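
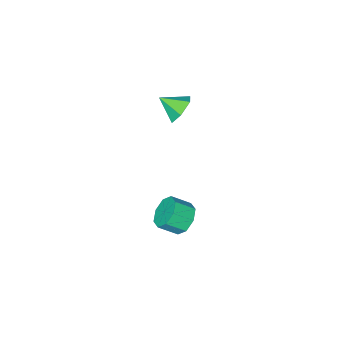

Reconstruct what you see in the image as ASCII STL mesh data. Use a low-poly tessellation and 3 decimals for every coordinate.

solid 
facet normal -0.674 0.465 -0.574
outer loop
vertex 2.776 0.086 -4.105
vertex 2.179 -0.801 -4.123
vertex 2.235 0.06 -3.491
endloop
endfacet
facet normal 0.331 0.884 0.329
outer loop
vertex 2.776 0.086 -4.105
vertex 2.235 0.06 -3.491
vertex 3.699 -0.552 -3.318
endloop
endfacet
facet normal 0.331 0.885 0.328
outer loop
vertex 3.699 -0.552 -3.318
vertex 2.235 0.06 -3.491
vertex 3.158 -0.577 -2.704
endloop
endfacet
facet normal 0.673 -0.466 0.574
outer loop
vertex 3.699 -0.552 -3.318
vertex 3.158 -0.577 -2.704
vertex 3.101 -1.439 -3.337
endloop
endfacet
facet normal -0.673 0.466 -0.575
outer loop
vertex 2.235 0.06 -3.491
vertex 2.179 -0.801 -4.123
vertex 1.661 -0.47 -3.248
endloop
endfacet
facet normal -0.234 0.603 0.763
outer loop
vertex 2.235 0.06 -3.491
vertex 1.661 -0.47 -3.248
vertex 3.158 -0.577 -2.704
endloop
endfacet
facet normal -0.234 0.603 0.763
outer loop
vertex 3.158 -0.577 -2.704
vertex 1.661 -0.47 -3.248
vertex 2.583 -1.108 -2.461
endloop
endfacet
facet normal 0.673 -0.466 0.574
outer loop
vertex 3.158 -0.577 -2.704
vertex 2.583 -1.108 -2.461
vertex 3.101 -1.439 -3.337
endloop
endfacet
facet normal -0.674 0.465 -0.575
outer loop
vertex 1.661 -0.47 -3.248
vertex 2.179 -0.801 -4.123
vertex 1.39 -1.195 -3.517
endloop
endfacet
facet normal -0.661 -0.031 0.750
outer loop
vertex 1.661 -0.47 -3.248
vertex 1.39 -1.195 -3.517
vertex 2.583 -1.108 -2.461
endloop
endfacet
facet normal -0.661 -0.031 0.750
outer loop
vertex 2.583 -1.108 -2.461
vertex 1.39 -1.195 -3.517
vertex 2.312 -1.832 -2.73
endloop
endfacet
facet normal 0.674 -0.465 0.574
outer loop
vertex 2.583 -1.108 -2.461
vertex 2.312 -1.832 -2.73
vertex 3.101 -1.439 -3.337
endloop
endfacet
facet normal -0.673 0.466 -0.574
outer loop
vertex 1.39 -1.195 -3.517
vertex 2.179 -0.801 -4.123
vertex 1.581 -1.688 -4.142
endloop
endfacet
facet normal -0.701 -0.648 0.297
outer loop
vertex 1.39 -1.195 -3.517
vertex 1.581 -1.688 -4.142
vertex 2.312 -1.832 -2.73
endloop
endfacet
facet normal -0.701 -0.648 0.297
outer loop
vertex 2.312 -1.832 -2.73
vertex 1.581 -1.688 -4.142
vertex 2.504 -2.326 -3.355
endloop
endfacet
facet normal 0.674 -0.465 0.574
outer loop
vertex 2.312 -1.832 -2.73
vertex 2.504 -2.326 -3.355
vertex 3.101 -1.439 -3.337
endloop
endfacet
facet normal -0.673 0.466 -0.574
outer loop
vertex 1.581 -1.688 -4.142
vertex 2.179 -0.801 -4.123
vertex 2.122 -1.663 -4.756
endloop
endfacet
facet normal -0.332 -0.885 -0.328
outer loop
vertex 1.581 -1.688 -4.142
vertex 2.122 -1.663 -4.756
vertex 2.504 -2.326 -3.355
endloop
endfacet
facet normal -0.330 -0.885 -0.329
outer loop
vertex 2.504 -2.326 -3.355
vertex 2.122 -1.663 -4.756
vertex 3.045 -2.3 -3.969
endloop
endfacet
facet normal 0.674 -0.465 0.574
outer loop
vertex 2.504 -2.326 -3.355
vertex 3.045 -2.3 -3.969
vertex 3.101 -1.439 -3.337
endloop
endfacet
facet normal -0.673 0.466 -0.574
outer loop
vertex 2.122 -1.663 -4.756
vertex 2.179 -0.801 -4.123
vertex 2.697 -1.132 -4.999
endloop
endfacet
facet normal 0.234 -0.603 -0.763
outer loop
vertex 2.122 -1.663 -4.756
vertex 2.697 -1.132 -4.999
vertex 3.045 -2.3 -3.969
endloop
endfacet
facet normal 0.234 -0.603 -0.763
outer loop
vertex 3.045 -2.3 -3.969
vertex 2.697 -1.132 -4.999
vertex 3.619 -1.77 -4.212
endloop
endfacet
facet normal 0.673 -0.466 0.575
outer loop
vertex 3.045 -2.3 -3.969
vertex 3.619 -1.77 -4.212
vertex 3.101 -1.439 -3.337
endloop
endfacet
facet normal -0.674 0.465 -0.574
outer loop
vertex 2.697 -1.132 -4.999
vertex 2.179 -0.801 -4.123
vertex 2.968 -0.408 -4.73
endloop
endfacet
facet normal 0.661 0.031 -0.750
outer loop
vertex 2.697 -1.132 -4.999
vertex 2.968 -0.408 -4.73
vertex 3.619 -1.77 -4.212
endloop
endfacet
facet normal 0.661 0.031 -0.750
outer loop
vertex 3.619 -1.77 -4.212
vertex 2.968 -0.408 -4.73
vertex 3.89 -1.045 -3.943
endloop
endfacet
facet normal 0.674 -0.465 0.575
outer loop
vertex 3.619 -1.77 -4.212
vertex 3.89 -1.045 -3.943
vertex 3.101 -1.439 -3.337
endloop
endfacet
facet normal -0.674 0.465 -0.574
outer loop
vertex 2.968 -0.408 -4.73
vertex 2.179 -0.801 -4.123
vertex 2.776 0.086 -4.105
endloop
endfacet
facet normal 0.701 0.648 -0.297
outer loop
vertex 2.968 -0.408 -4.73
vertex 2.776 0.086 -4.105
vertex 3.89 -1.045 -3.943
endloop
endfacet
facet normal 0.701 0.648 -0.297
outer loop
vertex 3.89 -1.045 -3.943
vertex 2.776 0.086 -4.105
vertex 3.699 -0.552 -3.318
endloop
endfacet
facet normal 0.673 -0.466 0.574
outer loop
vertex 3.89 -1.045 -3.943
vertex 3.699 -0.552 -3.318
vertex 3.101 -1.439 -3.337
endloop
endfacet
facet normal -0.490 0.708 -0.509
outer loop
vertex 0.95 -3.412 2.551
vertex 0.673 -2.973 3.429
vertex 1.543 -2.698 2.974
endloop
endfacet
facet normal 0.809 -0.446 -0.382
outer loop
vertex 0.95 -3.412 2.551
vertex 1.543 -2.698 2.974
vertex 1.387 -4.007 4.171
endloop
endfacet
facet normal -0.490 0.708 -0.509
outer loop
vertex 1.543 -2.698 2.974
vertex 0.673 -2.973 3.429
vertex 1.266 -2.259 3.852
endloop
endfacet
facet normal 0.962 0.112 0.248
outer loop
vertex 1.543 -2.698 2.974
vertex 1.266 -2.259 3.852
vertex 1.387 -4.007 4.171
endloop
endfacet
facet normal -0.490 0.708 -0.509
outer loop
vertex 1.266 -2.259 3.852
vertex 0.673 -2.973 3.429
vertex 0.396 -2.534 4.307
endloop
endfacet
facet normal 0.407 0.191 0.893
outer loop
vertex 1.266 -2.259 3.852
vertex 0.396 -2.534 4.307
vertex 1.387 -4.007 4.171
endloop
endfacet
facet normal -0.489 0.708 -0.509
outer loop
vertex 0.396 -2.534 4.307
vertex 0.673 -2.973 3.429
vertex -0.198 -3.248 3.884
endloop
endfacet
facet normal -0.302 -0.287 0.909
outer loop
vertex 0.396 -2.534 4.307
vertex -0.198 -3.248 3.884
vertex 1.387 -4.007 4.171
endloop
endfacet
facet normal -0.489 0.709 -0.508
outer loop
vertex -0.198 -3.248 3.884
vertex 0.673 -2.973 3.429
vertex 0.079 -3.686 3.006
endloop
endfacet
facet normal -0.455 -0.846 0.278
outer loop
vertex -0.198 -3.248 3.884
vertex 0.079 -3.686 3.006
vertex 1.387 -4.007 4.171
endloop
endfacet
facet normal -0.489 0.709 -0.509
outer loop
vertex 0.079 -3.686 3.006
vertex 0.673 -2.973 3.429
vertex 0.95 -3.412 2.551
endloop
endfacet
facet normal 0.099 -0.925 -0.367
outer loop
vertex 0.079 -3.686 3.006
vertex 0.95 -3.412 2.551
vertex 1.387 -4.007 4.171
endloop
endfacet

endsolid


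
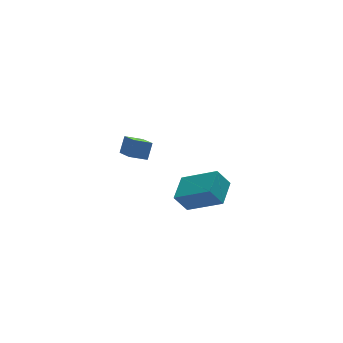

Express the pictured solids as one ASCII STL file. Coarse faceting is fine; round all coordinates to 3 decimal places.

solid 
facet normal -0.547 0.123 0.828
outer loop
vertex 1.04 -0.979 4.609
vertex 0.03 0.15 3.774
vertex 0.29 -1.913 4.253
endloop
endfacet
facet normal 0.584 -0.653 0.483
outer loop
vertex 0.81 -2.03 3.466
vertex 1.04 -0.979 4.609
vertex 0.29 -1.913 4.253
endloop
endfacet
facet normal -0.547 0.123 0.828
outer loop
vertex 0.29 -1.913 4.253
vertex 0.03 0.15 3.774
vertex -0.72 -0.784 3.417
endloop
endfacet
facet normal -0.600 -0.748 -0.285
outer loop
vertex -0.72 -0.784 3.417
vertex 0.81 -2.03 3.466
vertex 0.29 -1.913 4.253
endloop
endfacet
facet normal 0.600 0.748 0.285
outer loop
vertex 1.04 -0.979 4.609
vertex 0.55 0.033 2.987
vertex 0.03 0.15 3.774
endloop
endfacet
facet normal 0.583 -0.653 0.483
outer loop
vertex 1.56 -1.096 3.823
vertex 1.04 -0.979 4.609
vertex 0.81 -2.03 3.466
endloop
endfacet
facet normal 0.600 0.748 0.285
outer loop
vertex 1.56 -1.096 3.823
vertex 0.55 0.033 2.987
vertex 1.04 -0.979 4.609
endloop
endfacet
facet normal -0.584 0.653 -0.483
outer loop
vertex 0.03 0.15 3.774
vertex 0.55 0.033 2.987
vertex -0.72 -0.784 3.417
endloop
endfacet
facet normal -0.600 -0.748 -0.285
outer loop
vertex -0.2 -0.901 2.631
vertex 0.81 -2.03 3.466
vertex -0.72 -0.784 3.417
endloop
endfacet
facet normal -0.584 0.653 -0.483
outer loop
vertex -0.72 -0.784 3.417
vertex 0.55 0.033 2.987
vertex -0.2 -0.901 2.631
endloop
endfacet
facet normal 0.547 -0.123 -0.828
outer loop
vertex -0.2 -0.901 2.631
vertex 1.56 -1.096 3.823
vertex 0.81 -2.03 3.466
endloop
endfacet
facet normal 0.547 -0.124 -0.828
outer loop
vertex 0.55 0.033 2.987
vertex 1.56 -1.096 3.823
vertex -0.2 -0.901 2.631
endloop
endfacet
facet normal -0.914 0.199 0.354
outer loop
vertex -0.581 3.525 4.046
vertex -0.522 4.673 3.554
vertex -0.928 3.23 3.316
endloop
endfacet
facet normal -0.047 -0.918 0.394
outer loop
vertex -0.178 3.067 3.026
vertex -0.581 3.525 4.046
vertex -0.928 3.23 3.316
endloop
endfacet
facet normal -0.914 0.199 0.355
outer loop
vertex -0.928 3.23 3.316
vertex -0.522 4.673 3.554
vertex -0.869 4.378 2.825
endloop
endfacet
facet normal -0.403 -0.342 -0.849
outer loop
vertex -0.869 4.378 2.825
vertex -0.178 3.067 3.026
vertex -0.928 3.23 3.316
endloop
endfacet
facet normal 0.403 0.343 0.849
outer loop
vertex -0.581 3.525 4.046
vertex 0.228 4.51 3.264
vertex -0.522 4.673 3.554
endloop
endfacet
facet normal -0.047 -0.918 0.394
outer loop
vertex 0.169 3.362 3.755
vertex -0.581 3.525 4.046
vertex -0.178 3.067 3.026
endloop
endfacet
facet normal 0.404 0.342 0.849
outer loop
vertex 0.169 3.362 3.755
vertex 0.228 4.51 3.264
vertex -0.581 3.525 4.046
endloop
endfacet
facet normal 0.047 0.918 -0.394
outer loop
vertex -0.522 4.673 3.554
vertex 0.228 4.51 3.264
vertex -0.869 4.378 2.825
endloop
endfacet
facet normal -0.404 -0.343 -0.848
outer loop
vertex -0.119 4.215 2.534
vertex -0.178 3.067 3.026
vertex -0.869 4.378 2.825
endloop
endfacet
facet normal 0.047 0.918 -0.393
outer loop
vertex -0.869 4.378 2.825
vertex 0.228 4.51 3.264
vertex -0.119 4.215 2.534
endloop
endfacet
facet normal 0.914 -0.199 -0.354
outer loop
vertex -0.119 4.215 2.534
vertex 0.169 3.362 3.755
vertex -0.178 3.067 3.026
endloop
endfacet
facet normal 0.914 -0.198 -0.354
outer loop
vertex 0.228 4.51 3.264
vertex 0.169 3.362 3.755
vertex -0.119 4.215 2.534
endloop
endfacet

endsolid


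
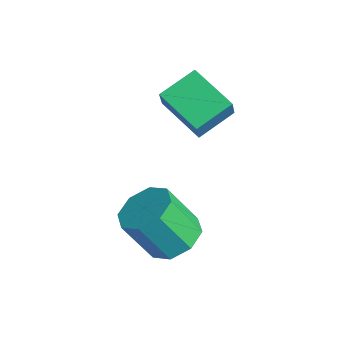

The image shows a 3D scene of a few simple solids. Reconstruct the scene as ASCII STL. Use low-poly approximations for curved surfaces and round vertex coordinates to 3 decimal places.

solid 
facet normal -0.920 -0.197 0.338
outer loop
vertex -1.782 -0.227 2.842
vertex -1.87 1.115 3.386
vertex -2.188 0.114 1.936
endloop
endfacet
facet normal 0.060 -0.925 -0.375
outer loop
vertex -0.55 0.465 1.334
vertex -1.782 -0.227 2.842
vertex -2.188 0.114 1.936
endloop
endfacet
facet normal -0.920 -0.197 0.338
outer loop
vertex -2.188 0.114 1.936
vertex -1.87 1.115 3.386
vertex -2.276 1.456 2.48
endloop
endfacet
facet normal -0.387 0.325 -0.863
outer loop
vertex -2.276 1.456 2.48
vertex -0.55 0.465 1.334
vertex -2.188 0.114 1.936
endloop
endfacet
facet normal 0.387 -0.325 0.863
outer loop
vertex -1.782 -0.227 2.842
vertex -0.232 1.466 2.784
vertex -1.87 1.115 3.386
endloop
endfacet
facet normal 0.060 -0.925 -0.375
outer loop
vertex -0.144 0.124 2.24
vertex -1.782 -0.227 2.842
vertex -0.55 0.465 1.334
endloop
endfacet
facet normal 0.387 -0.325 0.863
outer loop
vertex -0.144 0.124 2.24
vertex -0.232 1.466 2.784
vertex -1.782 -0.227 2.842
endloop
endfacet
facet normal -0.060 0.925 0.375
outer loop
vertex -1.87 1.115 3.386
vertex -0.232 1.466 2.784
vertex -2.276 1.456 2.48
endloop
endfacet
facet normal -0.387 0.325 -0.863
outer loop
vertex -0.638 1.807 1.878
vertex -0.55 0.465 1.334
vertex -2.276 1.456 2.48
endloop
endfacet
facet normal -0.060 0.925 0.375
outer loop
vertex -2.276 1.456 2.48
vertex -0.232 1.466 2.784
vertex -0.638 1.807 1.878
endloop
endfacet
facet normal 0.920 0.197 -0.338
outer loop
vertex -0.638 1.807 1.878
vertex -0.144 0.124 2.24
vertex -0.55 0.465 1.334
endloop
endfacet
facet normal 0.920 0.197 -0.338
outer loop
vertex -0.232 1.466 2.784
vertex -0.144 0.124 2.24
vertex -0.638 1.807 1.878
endloop
endfacet
facet normal 0.278 0.450 -0.848
outer loop
vertex 2.007 -2.092 -1.317
vertex 1.266 -1.472 -1.231
vertex 2.189 -1.483 -0.934
endloop
endfacet
facet normal 0.929 -0.352 0.118
outer loop
vertex 2.007 -2.092 -1.317
vertex 2.189 -1.483 -0.934
vertex 1.515 -2.888 0.185
endloop
endfacet
facet normal 0.929 -0.352 0.118
outer loop
vertex 1.515 -2.888 0.185
vertex 2.189 -1.483 -0.934
vertex 1.697 -2.279 0.568
endloop
endfacet
facet normal -0.278 -0.450 0.848
outer loop
vertex 1.515 -2.888 0.185
vertex 1.697 -2.279 0.568
vertex 0.774 -2.268 0.271
endloop
endfacet
facet normal 0.278 0.450 -0.849
outer loop
vertex 2.189 -1.483 -0.934
vertex 1.266 -1.472 -1.231
vertex 1.831 -0.867 -0.725
endloop
endfacet
facet normal 0.831 0.331 0.448
outer loop
vertex 2.189 -1.483 -0.934
vertex 1.831 -0.867 -0.725
vertex 1.697 -2.279 0.568
endloop
endfacet
facet normal 0.830 0.331 0.448
outer loop
vertex 1.697 -2.279 0.568
vertex 1.831 -0.867 -0.725
vertex 1.339 -1.664 0.777
endloop
endfacet
facet normal -0.278 -0.450 0.848
outer loop
vertex 1.697 -2.279 0.568
vertex 1.339 -1.664 0.777
vertex 0.774 -2.268 0.271
endloop
endfacet
facet normal 0.278 0.450 -0.849
outer loop
vertex 1.831 -0.867 -0.725
vertex 1.266 -1.472 -1.231
vertex 1.142 -0.606 -0.812
endloop
endfacet
facet normal 0.246 0.821 0.516
outer loop
vertex 1.831 -0.867 -0.725
vertex 1.142 -0.606 -0.812
vertex 1.339 -1.664 0.777
endloop
endfacet
facet normal 0.247 0.820 0.516
outer loop
vertex 1.339 -1.664 0.777
vertex 1.142 -0.606 -0.812
vertex 0.65 -1.402 0.69
endloop
endfacet
facet normal -0.278 -0.450 0.848
outer loop
vertex 1.339 -1.664 0.777
vertex 0.65 -1.402 0.69
vertex 0.774 -2.268 0.271
endloop
endfacet
facet normal 0.278 0.450 -0.848
outer loop
vertex 1.142 -0.606 -0.812
vertex 1.266 -1.472 -1.231
vertex 0.525 -0.852 -1.145
endloop
endfacet
facet normal -0.483 0.829 0.281
outer loop
vertex 1.142 -0.606 -0.812
vertex 0.525 -0.852 -1.145
vertex 0.65 -1.402 0.69
endloop
endfacet
facet normal -0.483 0.829 0.281
outer loop
vertex 0.65 -1.402 0.69
vertex 0.525 -0.852 -1.145
vertex 0.033 -1.648 0.357
endloop
endfacet
facet normal -0.278 -0.450 0.848
outer loop
vertex 0.65 -1.402 0.69
vertex 0.033 -1.648 0.357
vertex 0.774 -2.268 0.271
endloop
endfacet
facet normal 0.278 0.450 -0.848
outer loop
vertex 0.525 -0.852 -1.145
vertex 1.266 -1.472 -1.231
vertex 0.343 -1.461 -1.528
endloop
endfacet
facet normal -0.929 0.352 -0.118
outer loop
vertex 0.525 -0.852 -1.145
vertex 0.343 -1.461 -1.528
vertex 0.033 -1.648 0.357
endloop
endfacet
facet normal -0.929 0.352 -0.118
outer loop
vertex 0.033 -1.648 0.357
vertex 0.343 -1.461 -1.528
vertex -0.149 -2.257 -0.026
endloop
endfacet
facet normal -0.278 -0.450 0.848
outer loop
vertex 0.033 -1.648 0.357
vertex -0.149 -2.257 -0.026
vertex 0.774 -2.268 0.271
endloop
endfacet
facet normal 0.278 0.450 -0.848
outer loop
vertex 0.343 -1.461 -1.528
vertex 1.266 -1.472 -1.231
vertex 0.701 -2.076 -1.737
endloop
endfacet
facet normal -0.831 -0.331 -0.448
outer loop
vertex 0.343 -1.461 -1.528
vertex 0.701 -2.076 -1.737
vertex -0.149 -2.257 -0.026
endloop
endfacet
facet normal -0.831 -0.331 -0.448
outer loop
vertex -0.149 -2.257 -0.026
vertex 0.701 -2.076 -1.737
vertex 0.209 -2.873 -0.235
endloop
endfacet
facet normal -0.278 -0.450 0.849
outer loop
vertex -0.149 -2.257 -0.026
vertex 0.209 -2.873 -0.235
vertex 0.774 -2.268 0.271
endloop
endfacet
facet normal 0.278 0.450 -0.848
outer loop
vertex 0.701 -2.076 -1.737
vertex 1.266 -1.472 -1.231
vertex 1.39 -2.338 -1.65
endloop
endfacet
facet normal -0.247 -0.820 -0.516
outer loop
vertex 0.701 -2.076 -1.737
vertex 1.39 -2.338 -1.65
vertex 0.209 -2.873 -0.235
endloop
endfacet
facet normal -0.246 -0.821 -0.516
outer loop
vertex 0.209 -2.873 -0.235
vertex 1.39 -2.338 -1.65
vertex 0.898 -3.134 -0.148
endloop
endfacet
facet normal -0.278 -0.450 0.849
outer loop
vertex 0.209 -2.873 -0.235
vertex 0.898 -3.134 -0.148
vertex 0.774 -2.268 0.271
endloop
endfacet
facet normal 0.278 0.450 -0.848
outer loop
vertex 1.39 -2.338 -1.65
vertex 1.266 -1.472 -1.231
vertex 2.007 -2.092 -1.317
endloop
endfacet
facet normal 0.483 -0.829 -0.281
outer loop
vertex 1.39 -2.338 -1.65
vertex 2.007 -2.092 -1.317
vertex 0.898 -3.134 -0.148
endloop
endfacet
facet normal 0.483 -0.829 -0.281
outer loop
vertex 0.898 -3.134 -0.148
vertex 2.007 -2.092 -1.317
vertex 1.515 -2.888 0.185
endloop
endfacet
facet normal -0.278 -0.450 0.848
outer loop
vertex 0.898 -3.134 -0.148
vertex 1.515 -2.888 0.185
vertex 0.774 -2.268 0.271
endloop
endfacet

endsolid


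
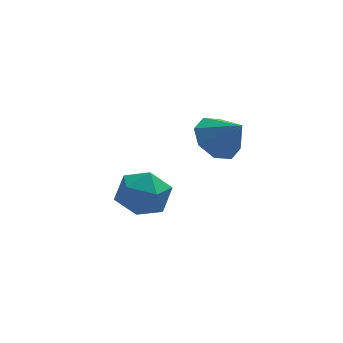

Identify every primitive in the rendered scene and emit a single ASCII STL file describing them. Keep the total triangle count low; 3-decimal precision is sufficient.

solid 
facet normal -0.538 0.467 -0.702
outer loop
vertex 2.819 -0.511 0.785
vertex 2.42 0.043 1.46
vertex 3.2 0.106 0.904
endloop
endfacet
facet normal 0.851 -0.489 -0.191
outer loop
vertex 2.819 -0.511 0.785
vertex 3.2 0.106 0.904
vertex 3.14 -0.583 2.4
endloop
endfacet
facet normal -0.538 0.466 -0.702
outer loop
vertex 3.2 0.106 0.904
vertex 2.42 0.043 1.46
vertex 3.123 0.686 1.348
endloop
endfacet
facet normal 0.994 0.075 0.074
outer loop
vertex 3.2 0.106 0.904
vertex 3.123 0.686 1.348
vertex 3.14 -0.583 2.4
endloop
endfacet
facet normal -0.539 0.467 -0.701
outer loop
vertex 3.123 0.686 1.348
vertex 2.42 0.043 1.46
vertex 2.635 0.889 1.858
endloop
endfacet
facet normal 0.729 0.442 0.522
outer loop
vertex 3.123 0.686 1.348
vertex 2.635 0.889 1.858
vertex 3.14 -0.583 2.4
endloop
endfacet
facet normal -0.537 0.467 -0.703
outer loop
vertex 2.635 0.889 1.858
vertex 2.42 0.043 1.46
vertex 2.02 0.597 2.134
endloop
endfacet
facet normal 0.210 0.400 0.892
outer loop
vertex 2.635 0.889 1.858
vertex 2.02 0.597 2.134
vertex 3.14 -0.583 2.4
endloop
endfacet
facet normal -0.537 0.467 -0.703
outer loop
vertex 2.02 0.597 2.134
vertex 2.42 0.043 1.46
vertex 1.639 -0.02 2.015
endloop
endfacet
facet normal -0.258 -0.027 0.966
outer loop
vertex 2.02 0.597 2.134
vertex 1.639 -0.02 2.015
vertex 3.14 -0.583 2.4
endloop
endfacet
facet normal -0.537 0.466 -0.703
outer loop
vertex 1.639 -0.02 2.015
vertex 2.42 0.043 1.46
vertex 1.716 -0.601 1.571
endloop
endfacet
facet normal -0.401 -0.589 0.701
outer loop
vertex 1.639 -0.02 2.015
vertex 1.716 -0.601 1.571
vertex 3.14 -0.583 2.4
endloop
endfacet
facet normal -0.538 0.467 -0.702
outer loop
vertex 1.716 -0.601 1.571
vertex 2.42 0.043 1.46
vertex 2.205 -0.804 1.062
endloop
endfacet
facet normal -0.135 -0.958 0.253
outer loop
vertex 1.716 -0.601 1.571
vertex 2.205 -0.804 1.062
vertex 3.14 -0.583 2.4
endloop
endfacet
facet normal -0.539 0.466 -0.701
outer loop
vertex 2.205 -0.804 1.062
vertex 2.42 0.043 1.46
vertex 2.819 -0.511 0.785
endloop
endfacet
facet normal 0.384 -0.916 -0.117
outer loop
vertex 2.205 -0.804 1.062
vertex 2.819 -0.511 0.785
vertex 3.14 -0.583 2.4
endloop
endfacet
facet normal -0.250 0.953 0.173
outer loop
vertex -0.268 2.69 -2.673
vertex -0.492 2.444 -1.643
vertex 0.507 2.756 -1.92
endloop
endfacet
facet normal 0.249 0.908 -0.336
outer loop
vertex -0.268 2.69 -2.673
vertex 0.507 2.756 -1.92
vertex 0.732 2.335 -2.892
endloop
endfacet
facet normal -0.010 0.504 -0.863
outer loop
vertex -0.268 2.69 -2.673
vertex 0.732 2.335 -2.892
vertex -0.129 1.763 -3.216
endloop
endfacet
facet normal -0.669 0.299 -0.681
outer loop
vertex -0.268 2.69 -2.673
vertex -0.129 1.763 -3.216
vertex -0.885 1.83 -2.444
endloop
endfacet
facet normal -0.817 0.575 -0.040
outer loop
vertex -0.268 2.69 -2.673
vertex -0.885 1.83 -2.444
vertex -0.492 2.444 -1.643
endloop
endfacet
facet normal 0.816 0.575 -0.060
outer loop
vertex 0.732 2.335 -2.892
vertex 0.507 2.756 -1.92
vertex 1.125 1.87 -1.996
endloop
endfacet
facet normal 0.010 0.647 0.763
outer loop
vertex 0.507 2.756 -1.92
vertex -0.492 2.444 -1.643
vertex 0.369 1.937 -1.224
endloop
endfacet
facet normal -0.908 0.037 0.417
outer loop
vertex -0.492 2.444 -1.643
vertex -0.885 1.83 -2.444
vertex -0.492 1.365 -1.548
endloop
endfacet
facet normal -0.668 -0.413 -0.619
outer loop
vertex -0.885 1.83 -2.444
vertex -0.129 1.763 -3.216
vertex -0.267 0.944 -2.52
endloop
endfacet
facet normal 0.397 -0.080 -0.914
outer loop
vertex -0.129 1.763 -3.216
vertex 0.732 2.335 -2.892
vertex 0.732 1.256 -2.797
endloop
endfacet
facet normal 0.669 -0.299 0.681
outer loop
vertex 0.508 1.01 -1.767
vertex 1.125 1.87 -1.996
vertex 0.369 1.937 -1.224
endloop
endfacet
facet normal 0.010 -0.504 0.863
outer loop
vertex 0.508 1.01 -1.767
vertex 0.369 1.937 -1.224
vertex -0.492 1.365 -1.548
endloop
endfacet
facet normal -0.249 -0.908 0.336
outer loop
vertex 0.508 1.01 -1.767
vertex -0.492 1.365 -1.548
vertex -0.267 0.944 -2.52
endloop
endfacet
facet normal 0.250 -0.953 -0.173
outer loop
vertex 0.508 1.01 -1.767
vertex -0.267 0.944 -2.52
vertex 0.732 1.256 -2.797
endloop
endfacet
facet normal 0.817 -0.575 0.040
outer loop
vertex 0.508 1.01 -1.767
vertex 0.732 1.256 -2.797
vertex 1.125 1.87 -1.996
endloop
endfacet
facet normal 0.668 0.413 0.619
outer loop
vertex 0.369 1.937 -1.224
vertex 1.125 1.87 -1.996
vertex 0.507 2.756 -1.92
endloop
endfacet
facet normal -0.397 0.080 0.914
outer loop
vertex -0.492 1.365 -1.548
vertex 0.369 1.937 -1.224
vertex -0.492 2.444 -1.643
endloop
endfacet
facet normal -0.816 -0.575 0.060
outer loop
vertex -0.267 0.944 -2.52
vertex -0.492 1.365 -1.548
vertex -0.885 1.83 -2.444
endloop
endfacet
facet normal -0.010 -0.647 -0.763
outer loop
vertex 0.732 1.256 -2.797
vertex -0.267 0.944 -2.52
vertex -0.129 1.763 -3.216
endloop
endfacet
facet normal 0.908 -0.037 -0.417
outer loop
vertex 1.125 1.87 -1.996
vertex 0.732 1.256 -2.797
vertex 0.732 2.335 -2.892
endloop
endfacet

endsolid


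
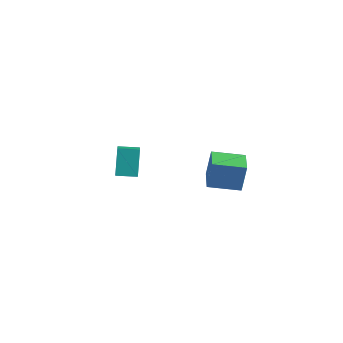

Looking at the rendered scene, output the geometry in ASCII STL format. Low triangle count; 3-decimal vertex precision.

solid 
facet normal -0.830 -0.555 0.062
outer loop
vertex -3.644 -0.283 -1.542
vertex -4.116 0.357 -2.131
vertex -3.133 -1.205 -2.952
endloop
endfacet
facet normal 0.477 -0.646 0.596
outer loop
vertex -2.104 -0.517 -3.029
vertex -3.644 -0.283 -1.542
vertex -3.133 -1.205 -2.952
endloop
endfacet
facet normal -0.830 -0.555 0.061
outer loop
vertex -3.133 -1.205 -2.952
vertex -4.116 0.357 -2.131
vertex -3.605 -0.564 -3.541
endloop
endfacet
facet normal 0.290 -0.523 -0.801
outer loop
vertex -3.605 -0.564 -3.541
vertex -2.104 -0.517 -3.029
vertex -3.133 -1.205 -2.952
endloop
endfacet
facet normal -0.290 0.523 0.801
outer loop
vertex -3.644 -0.283 -1.542
vertex -3.087 1.045 -2.208
vertex -4.116 0.357 -2.131
endloop
endfacet
facet normal 0.476 -0.647 0.595
outer loop
vertex -2.615 0.404 -1.619
vertex -3.644 -0.283 -1.542
vertex -2.104 -0.517 -3.029
endloop
endfacet
facet normal -0.289 0.523 0.801
outer loop
vertex -2.615 0.404 -1.619
vertex -3.087 1.045 -2.208
vertex -3.644 -0.283 -1.542
endloop
endfacet
facet normal -0.477 0.647 -0.595
outer loop
vertex -4.116 0.357 -2.131
vertex -3.087 1.045 -2.208
vertex -3.605 -0.564 -3.541
endloop
endfacet
facet normal 0.290 -0.524 -0.801
outer loop
vertex -2.576 0.123 -3.618
vertex -2.104 -0.517 -3.029
vertex -3.605 -0.564 -3.541
endloop
endfacet
facet normal -0.476 0.647 -0.596
outer loop
vertex -3.605 -0.564 -3.541
vertex -3.087 1.045 -2.208
vertex -2.576 0.123 -3.618
endloop
endfacet
facet normal 0.830 0.555 -0.062
outer loop
vertex -2.576 0.123 -3.618
vertex -2.615 0.404 -1.619
vertex -2.104 -0.517 -3.029
endloop
endfacet
facet normal 0.830 0.554 -0.062
outer loop
vertex -3.087 1.045 -2.208
vertex -2.615 0.404 -1.619
vertex -2.576 0.123 -3.618
endloop
endfacet
facet normal -0.816 -0.555 0.159
outer loop
vertex 3.411 -1.463 2.211
vertex 2.62 -0.375 1.948
vertex 3.377 -1.886 0.565
endloop
endfacet
facet normal 0.577 -0.794 0.192
outer loop
vertex 4.88 -0.865 0.272
vertex 3.411 -1.463 2.211
vertex 3.377 -1.886 0.565
endloop
endfacet
facet normal -0.817 -0.555 0.159
outer loop
vertex 3.377 -1.886 0.565
vertex 2.62 -0.375 1.948
vertex 2.587 -0.798 0.302
endloop
endfacet
facet normal -0.020 -0.249 -0.968
outer loop
vertex 2.587 -0.798 0.302
vertex 4.88 -0.865 0.272
vertex 3.377 -1.886 0.565
endloop
endfacet
facet normal 0.020 0.249 0.968
outer loop
vertex 3.411 -1.463 2.211
vertex 4.123 0.646 1.655
vertex 2.62 -0.375 1.948
endloop
endfacet
facet normal 0.577 -0.794 0.192
outer loop
vertex 4.913 -0.442 1.918
vertex 3.411 -1.463 2.211
vertex 4.88 -0.865 0.272
endloop
endfacet
facet normal 0.020 0.249 0.968
outer loop
vertex 4.913 -0.442 1.918
vertex 4.123 0.646 1.655
vertex 3.411 -1.463 2.211
endloop
endfacet
facet normal -0.577 0.794 -0.192
outer loop
vertex 2.62 -0.375 1.948
vertex 4.123 0.646 1.655
vertex 2.587 -0.798 0.302
endloop
endfacet
facet normal -0.020 -0.249 -0.968
outer loop
vertex 4.089 0.223 0.009
vertex 4.88 -0.865 0.272
vertex 2.587 -0.798 0.302
endloop
endfacet
facet normal -0.577 0.794 -0.192
outer loop
vertex 2.587 -0.798 0.302
vertex 4.123 0.646 1.655
vertex 4.089 0.223 0.009
endloop
endfacet
facet normal 0.816 0.555 -0.159
outer loop
vertex 4.089 0.223 0.009
vertex 4.913 -0.442 1.918
vertex 4.88 -0.865 0.272
endloop
endfacet
facet normal 0.817 0.555 -0.159
outer loop
vertex 4.123 0.646 1.655
vertex 4.913 -0.442 1.918
vertex 4.089 0.223 0.009
endloop
endfacet

endsolid


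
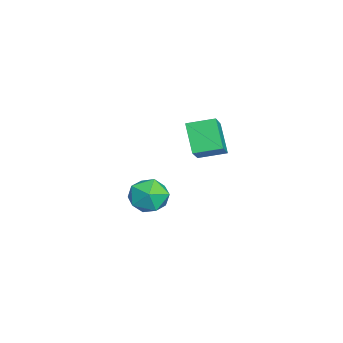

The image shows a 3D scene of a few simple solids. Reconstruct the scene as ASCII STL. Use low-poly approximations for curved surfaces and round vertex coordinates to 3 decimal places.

solid 
facet normal -0.601 -0.211 0.771
outer loop
vertex -0.589 -1.076 2.787
vertex -0.67 0.364 3.118
vertex -2.176 -0.893 1.6
endloop
endfacet
facet normal 0.055 -0.973 -0.224
outer loop
vertex -1.07 -0.504 0.182
vertex -0.589 -1.076 2.787
vertex -2.176 -0.893 1.6
endloop
endfacet
facet normal -0.601 -0.211 0.771
outer loop
vertex -2.176 -0.893 1.6
vertex -0.67 0.364 3.118
vertex -2.257 0.547 1.931
endloop
endfacet
facet normal -0.797 0.092 -0.597
outer loop
vertex -2.257 0.547 1.931
vertex -1.07 -0.504 0.182
vertex -2.176 -0.893 1.6
endloop
endfacet
facet normal 0.797 -0.092 0.597
outer loop
vertex -0.589 -1.076 2.787
vertex 0.436 0.753 1.7
vertex -0.67 0.364 3.118
endloop
endfacet
facet normal 0.055 -0.973 -0.224
outer loop
vertex 0.517 -0.687 1.369
vertex -0.589 -1.076 2.787
vertex -1.07 -0.504 0.182
endloop
endfacet
facet normal 0.797 -0.092 0.597
outer loop
vertex 0.517 -0.687 1.369
vertex 0.436 0.753 1.7
vertex -0.589 -1.076 2.787
endloop
endfacet
facet normal -0.055 0.973 0.224
outer loop
vertex -0.67 0.364 3.118
vertex 0.436 0.753 1.7
vertex -2.257 0.547 1.931
endloop
endfacet
facet normal -0.797 0.092 -0.597
outer loop
vertex -1.151 0.936 0.513
vertex -1.07 -0.504 0.182
vertex -2.257 0.547 1.931
endloop
endfacet
facet normal -0.055 0.973 0.224
outer loop
vertex -2.257 0.547 1.931
vertex 0.436 0.753 1.7
vertex -1.151 0.936 0.513
endloop
endfacet
facet normal 0.601 0.211 -0.771
outer loop
vertex -1.151 0.936 0.513
vertex 0.517 -0.687 1.369
vertex -1.07 -0.504 0.182
endloop
endfacet
facet normal 0.601 0.211 -0.771
outer loop
vertex 0.436 0.753 1.7
vertex 0.517 -0.687 1.369
vertex -1.151 0.936 0.513
endloop
endfacet
facet normal -0.252 0.964 -0.083
outer loop
vertex -3.589 -2.185 -4.697
vertex -4.272 -2.277 -3.69
vertex -3.097 -1.962 -3.603
endloop
endfacet
facet normal 0.398 0.847 -0.352
outer loop
vertex -3.589 -2.185 -4.697
vertex -3.097 -1.962 -3.603
vertex -2.473 -2.6 -4.434
endloop
endfacet
facet normal 0.338 0.359 -0.870
outer loop
vertex -3.589 -2.185 -4.697
vertex -2.473 -2.6 -4.434
vertex -3.262 -3.311 -5.034
endloop
endfacet
facet normal -0.349 0.174 -0.921
outer loop
vertex -3.589 -2.185 -4.697
vertex -3.262 -3.311 -5.034
vertex -4.374 -3.111 -4.575
endloop
endfacet
facet normal -0.714 0.548 -0.434
outer loop
vertex -3.589 -2.185 -4.697
vertex -4.374 -3.111 -4.575
vertex -4.272 -2.277 -3.69
endloop
endfacet
facet normal 0.804 0.571 0.166
outer loop
vertex -2.473 -2.6 -4.434
vertex -3.097 -1.962 -3.603
vertex -2.466 -2.949 -3.265
endloop
endfacet
facet normal -0.248 0.760 0.601
outer loop
vertex -3.097 -1.962 -3.603
vertex -4.272 -2.277 -3.69
vertex -3.578 -2.749 -2.806
endloop
endfacet
facet normal -0.996 0.088 0.032
outer loop
vertex -4.272 -2.277 -3.69
vertex -4.374 -3.111 -4.575
vertex -4.367 -3.46 -3.406
endloop
endfacet
facet normal -0.404 -0.517 -0.754
outer loop
vertex -4.374 -3.111 -4.575
vertex -3.262 -3.311 -5.034
vertex -3.743 -4.098 -4.237
endloop
endfacet
facet normal 0.708 -0.218 -0.672
outer loop
vertex -3.262 -3.311 -5.034
vertex -2.473 -2.6 -4.434
vertex -2.568 -3.783 -4.15
endloop
endfacet
facet normal 0.349 -0.174 0.921
outer loop
vertex -3.251 -3.875 -3.143
vertex -2.466 -2.949 -3.265
vertex -3.578 -2.749 -2.806
endloop
endfacet
facet normal -0.338 -0.359 0.870
outer loop
vertex -3.251 -3.875 -3.143
vertex -3.578 -2.749 -2.806
vertex -4.367 -3.46 -3.406
endloop
endfacet
facet normal -0.398 -0.847 0.352
outer loop
vertex -3.251 -3.875 -3.143
vertex -4.367 -3.46 -3.406
vertex -3.743 -4.098 -4.237
endloop
endfacet
facet normal 0.252 -0.964 0.083
outer loop
vertex -3.251 -3.875 -3.143
vertex -3.743 -4.098 -4.237
vertex -2.568 -3.783 -4.15
endloop
endfacet
facet normal 0.714 -0.548 0.434
outer loop
vertex -3.251 -3.875 -3.143
vertex -2.568 -3.783 -4.15
vertex -2.466 -2.949 -3.265
endloop
endfacet
facet normal 0.404 0.517 0.754
outer loop
vertex -3.578 -2.749 -2.806
vertex -2.466 -2.949 -3.265
vertex -3.097 -1.962 -3.603
endloop
endfacet
facet normal -0.708 0.218 0.672
outer loop
vertex -4.367 -3.46 -3.406
vertex -3.578 -2.749 -2.806
vertex -4.272 -2.277 -3.69
endloop
endfacet
facet normal -0.804 -0.571 -0.166
outer loop
vertex -3.743 -4.098 -4.237
vertex -4.367 -3.46 -3.406
vertex -4.374 -3.111 -4.575
endloop
endfacet
facet normal 0.248 -0.760 -0.601
outer loop
vertex -2.568 -3.783 -4.15
vertex -3.743 -4.098 -4.237
vertex -3.262 -3.311 -5.034
endloop
endfacet
facet normal 0.996 -0.088 -0.032
outer loop
vertex -2.466 -2.949 -3.265
vertex -2.568 -3.783 -4.15
vertex -2.473 -2.6 -4.434
endloop
endfacet

endsolid


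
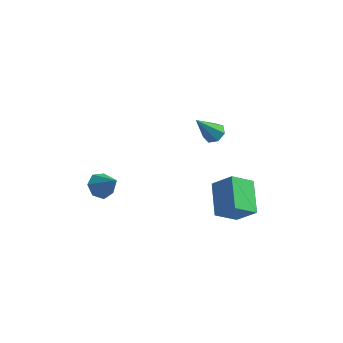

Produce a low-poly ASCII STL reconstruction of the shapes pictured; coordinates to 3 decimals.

solid 
facet normal -0.712 0.071 -0.699
outer loop
vertex 2.39 -1.347 -0.698
vertex 3.203 -0.721 -1.463
vertex 2.887 -2.79 -1.351
endloop
endfacet
facet normal -0.636 -0.489 0.597
outer loop
vertex 3.777 -2.879 -0.477
vertex 2.39 -1.347 -0.698
vertex 2.887 -2.79 -1.351
endloop
endfacet
facet normal -0.711 0.071 -0.700
outer loop
vertex 2.887 -2.79 -1.351
vertex 3.203 -0.721 -1.463
vertex 3.701 -2.164 -2.115
endloop
endfacet
facet normal 0.299 -0.869 -0.393
outer loop
vertex 3.701 -2.164 -2.115
vertex 3.777 -2.879 -0.477
vertex 2.887 -2.79 -1.351
endloop
endfacet
facet normal -0.299 0.869 0.393
outer loop
vertex 2.39 -1.347 -0.698
vertex 4.093 -0.81 -0.589
vertex 3.203 -0.721 -1.463
endloop
endfacet
facet normal -0.636 -0.489 0.597
outer loop
vertex 3.279 -1.436 0.175
vertex 2.39 -1.347 -0.698
vertex 3.777 -2.879 -0.477
endloop
endfacet
facet normal -0.299 0.869 0.393
outer loop
vertex 3.279 -1.436 0.175
vertex 4.093 -0.81 -0.589
vertex 2.39 -1.347 -0.698
endloop
endfacet
facet normal 0.636 0.489 -0.597
outer loop
vertex 3.203 -0.721 -1.463
vertex 4.093 -0.81 -0.589
vertex 3.701 -2.164 -2.115
endloop
endfacet
facet normal 0.299 -0.869 -0.393
outer loop
vertex 4.59 -2.253 -1.242
vertex 3.777 -2.879 -0.477
vertex 3.701 -2.164 -2.115
endloop
endfacet
facet normal 0.636 0.489 -0.597
outer loop
vertex 3.701 -2.164 -2.115
vertex 4.093 -0.81 -0.589
vertex 4.59 -2.253 -1.242
endloop
endfacet
facet normal 0.712 -0.070 0.699
outer loop
vertex 4.59 -2.253 -1.242
vertex 3.279 -1.436 0.175
vertex 3.777 -2.879 -0.477
endloop
endfacet
facet normal 0.711 -0.071 0.699
outer loop
vertex 4.093 -0.81 -0.589
vertex 3.279 -1.436 0.175
vertex 4.59 -2.253 -1.242
endloop
endfacet
facet normal 0.424 0.366 -0.828
outer loop
vertex 2.972 -1.619 3.299
vertex 2.492 -1.511 3.101
vertex 2.805 -1.202 3.398
endloop
endfacet
facet normal 0.664 0.090 0.742
outer loop
vertex 2.972 -1.619 3.299
vertex 2.805 -1.202 3.398
vertex 1.848 -2.069 4.359
endloop
endfacet
facet normal 0.423 0.368 -0.828
outer loop
vertex 2.805 -1.202 3.398
vertex 2.492 -1.511 3.101
vertex 2.402 -1.018 3.274
endloop
endfacet
facet normal 0.095 0.690 0.717
outer loop
vertex 2.805 -1.202 3.398
vertex 2.402 -1.018 3.274
vertex 1.848 -2.069 4.359
endloop
endfacet
facet normal 0.425 0.368 -0.827
outer loop
vertex 2.402 -1.018 3.274
vertex 2.492 -1.511 3.101
vertex 2.067 -1.204 3.019
endloop
endfacet
facet normal -0.641 0.688 0.340
outer loop
vertex 2.402 -1.018 3.274
vertex 2.067 -1.204 3.019
vertex 1.848 -2.069 4.359
endloop
endfacet
facet normal 0.425 0.368 -0.827
outer loop
vertex 2.067 -1.204 3.019
vertex 2.492 -1.511 3.101
vertex 2.053 -1.622 2.826
endloop
endfacet
facet normal -0.991 0.083 -0.108
outer loop
vertex 2.067 -1.204 3.019
vertex 2.053 -1.622 2.826
vertex 1.848 -2.069 4.359
endloop
endfacet
facet normal 0.425 0.368 -0.827
outer loop
vertex 2.053 -1.622 2.826
vertex 2.492 -1.511 3.101
vertex 2.369 -1.955 2.84
endloop
endfacet
facet normal -0.689 -0.666 -0.286
outer loop
vertex 2.053 -1.622 2.826
vertex 2.369 -1.955 2.84
vertex 1.848 -2.069 4.359
endloop
endfacet
facet normal 0.424 0.369 -0.827
outer loop
vertex 2.369 -1.955 2.84
vertex 2.492 -1.511 3.101
vertex 2.778 -1.954 3.05
endloop
endfacet
facet normal 0.035 -0.997 -0.063
outer loop
vertex 2.369 -1.955 2.84
vertex 2.778 -1.954 3.05
vertex 1.848 -2.069 4.359
endloop
endfacet
facet normal 0.424 0.369 -0.827
outer loop
vertex 2.778 -1.954 3.05
vertex 2.492 -1.511 3.101
vertex 2.972 -1.619 3.299
endloop
endfacet
facet normal 0.637 -0.662 0.394
outer loop
vertex 2.778 -1.954 3.05
vertex 2.972 -1.619 3.299
vertex 1.848 -2.069 4.359
endloop
endfacet
facet normal -0.619 0.265 -0.739
outer loop
vertex -1.454 -3.201 -0.509
vertex -1.968 -3.255 -0.098
vertex -1.593 -2.726 -0.222
endloop
endfacet
facet normal 0.935 0.337 -0.105
outer loop
vertex -1.454 -3.201 -0.509
vertex -1.593 -2.726 -0.222
vertex -1.152 -3.605 0.878
endloop
endfacet
facet normal -0.619 0.265 -0.740
outer loop
vertex -1.593 -2.726 -0.222
vertex -1.968 -3.255 -0.098
vertex -2.014 -2.648 0.158
endloop
endfacet
facet normal 0.507 0.761 0.405
outer loop
vertex -1.593 -2.726 -0.222
vertex -2.014 -2.648 0.158
vertex -1.152 -3.605 0.878
endloop
endfacet
facet normal -0.618 0.265 -0.740
outer loop
vertex -2.014 -2.648 0.158
vertex -1.968 -3.255 -0.098
vertex -2.401 -3.027 0.345
endloop
endfacet
facet normal -0.113 0.530 0.840
outer loop
vertex -2.014 -2.648 0.158
vertex -2.401 -3.027 0.345
vertex -1.152 -3.605 0.878
endloop
endfacet
facet normal -0.618 0.265 -0.740
outer loop
vertex -2.401 -3.027 0.345
vertex -1.968 -3.255 -0.098
vertex -2.461 -3.578 0.198
endloop
endfacet
facet normal -0.456 -0.183 0.871
outer loop
vertex -2.401 -3.027 0.345
vertex -2.461 -3.578 0.198
vertex -1.152 -3.605 0.878
endloop
endfacet
facet normal -0.618 0.265 -0.740
outer loop
vertex -2.461 -3.578 0.198
vertex -1.968 -3.255 -0.098
vertex -2.15 -3.885 -0.172
endloop
endfacet
facet normal -0.264 -0.840 0.475
outer loop
vertex -2.461 -3.578 0.198
vertex -2.15 -3.885 -0.172
vertex -1.152 -3.605 0.878
endloop
endfacet
facet normal -0.619 0.266 -0.739
outer loop
vertex -2.15 -3.885 -0.172
vertex -1.968 -3.255 -0.098
vertex -1.702 -3.717 -0.487
endloop
endfacet
facet normal 0.319 -0.946 -0.051
outer loop
vertex -2.15 -3.885 -0.172
vertex -1.702 -3.717 -0.487
vertex -1.152 -3.605 0.878
endloop
endfacet
facet normal -0.619 0.266 -0.739
outer loop
vertex -1.702 -3.717 -0.487
vertex -1.968 -3.255 -0.098
vertex -1.454 -3.201 -0.509
endloop
endfacet
facet normal 0.852 -0.423 -0.309
outer loop
vertex -1.702 -3.717 -0.487
vertex -1.454 -3.201 -0.509
vertex -1.152 -3.605 0.878
endloop
endfacet

endsolid


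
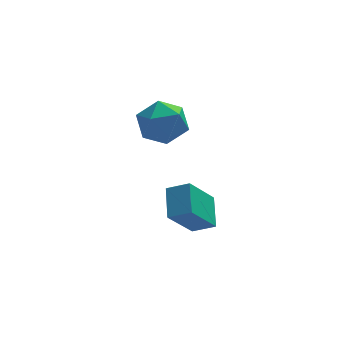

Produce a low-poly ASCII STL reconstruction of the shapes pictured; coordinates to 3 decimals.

solid 
facet normal -0.518 -0.390 0.761
outer loop
vertex 1.058 -3.483 0.346
vertex 0.144 -3.176 -0.118
vertex 0.984 -4.812 -0.386
endloop
endfacet
facet normal 0.854 -0.287 0.434
outer loop
vertex 2.056 -4.004 -1.962
vertex 1.058 -3.483 0.346
vertex 0.984 -4.812 -0.386
endloop
endfacet
facet normal -0.518 -0.391 0.761
outer loop
vertex 0.984 -4.812 -0.386
vertex 0.144 -3.176 -0.118
vertex 0.07 -4.506 -0.851
endloop
endfacet
facet normal -0.048 -0.875 -0.481
outer loop
vertex 0.07 -4.506 -0.851
vertex 2.056 -4.004 -1.962
vertex 0.984 -4.812 -0.386
endloop
endfacet
facet normal 0.049 0.875 0.482
outer loop
vertex 1.058 -3.483 0.346
vertex 1.216 -2.368 -1.694
vertex 0.144 -3.176 -0.118
endloop
endfacet
facet normal 0.854 -0.287 0.434
outer loop
vertex 2.13 -2.674 -1.229
vertex 1.058 -3.483 0.346
vertex 2.056 -4.004 -1.962
endloop
endfacet
facet normal 0.048 0.875 0.482
outer loop
vertex 2.13 -2.674 -1.229
vertex 1.216 -2.368 -1.694
vertex 1.058 -3.483 0.346
endloop
endfacet
facet normal -0.854 0.287 -0.434
outer loop
vertex 0.144 -3.176 -0.118
vertex 1.216 -2.368 -1.694
vertex 0.07 -4.506 -0.851
endloop
endfacet
facet normal -0.049 -0.875 -0.482
outer loop
vertex 1.142 -3.697 -2.426
vertex 2.056 -4.004 -1.962
vertex 0.07 -4.506 -0.851
endloop
endfacet
facet normal -0.854 0.287 -0.434
outer loop
vertex 0.07 -4.506 -0.851
vertex 1.216 -2.368 -1.694
vertex 1.142 -3.697 -2.426
endloop
endfacet
facet normal 0.518 0.391 -0.761
outer loop
vertex 1.142 -3.697 -2.426
vertex 2.13 -2.674 -1.229
vertex 2.056 -4.004 -1.962
endloop
endfacet
facet normal 0.518 0.390 -0.761
outer loop
vertex 1.216 -2.368 -1.694
vertex 2.13 -2.674 -1.229
vertex 1.142 -3.697 -2.426
endloop
endfacet
facet normal 0.205 0.769 0.606
outer loop
vertex 0.235 1.989 1.146
vertex 0.275 1.227 2.099
vertex 1.288 1.46 1.461
endloop
endfacet
facet normal 0.460 0.886 -0.050
outer loop
vertex 0.235 1.989 1.146
vertex 1.288 1.46 1.461
vertex 0.98 1.553 0.284
endloop
endfacet
facet normal -0.087 0.857 -0.508
outer loop
vertex 0.235 1.989 1.146
vertex 0.98 1.553 0.284
vertex -0.224 1.378 0.195
endloop
endfacet
facet normal -0.680 0.721 -0.135
outer loop
vertex 0.235 1.989 1.146
vertex -0.224 1.378 0.195
vertex -0.66 1.177 1.316
endloop
endfacet
facet normal -0.499 0.666 0.554
outer loop
vertex 0.235 1.989 1.146
vertex -0.66 1.177 1.316
vertex 0.275 1.227 2.099
endloop
endfacet
facet normal 0.910 0.356 -0.210
outer loop
vertex 0.98 1.553 0.284
vertex 1.288 1.46 1.461
vertex 1.48 0.523 0.704
endloop
endfacet
facet normal 0.498 0.165 0.851
outer loop
vertex 1.288 1.46 1.461
vertex 0.275 1.227 2.099
vertex 1.044 0.322 1.825
endloop
endfacet
facet normal -0.642 0.001 0.767
outer loop
vertex 0.275 1.227 2.099
vertex -0.66 1.177 1.316
vertex -0.16 0.147 1.736
endloop
endfacet
facet normal -0.934 0.089 -0.347
outer loop
vertex -0.66 1.177 1.316
vertex -0.224 1.378 0.195
vertex -0.468 0.24 0.559
endloop
endfacet
facet normal 0.025 0.309 -0.951
outer loop
vertex -0.224 1.378 0.195
vertex 0.98 1.553 0.284
vertex 0.545 0.473 -0.079
endloop
endfacet
facet normal 0.680 -0.721 0.135
outer loop
vertex 0.585 -0.289 0.874
vertex 1.48 0.523 0.704
vertex 1.044 0.322 1.825
endloop
endfacet
facet normal 0.087 -0.857 0.508
outer loop
vertex 0.585 -0.289 0.874
vertex 1.044 0.322 1.825
vertex -0.16 0.147 1.736
endloop
endfacet
facet normal -0.460 -0.886 0.050
outer loop
vertex 0.585 -0.289 0.874
vertex -0.16 0.147 1.736
vertex -0.468 0.24 0.559
endloop
endfacet
facet normal -0.205 -0.769 -0.606
outer loop
vertex 0.585 -0.289 0.874
vertex -0.468 0.24 0.559
vertex 0.545 0.473 -0.079
endloop
endfacet
facet normal 0.499 -0.666 -0.554
outer loop
vertex 0.585 -0.289 0.874
vertex 0.545 0.473 -0.079
vertex 1.48 0.523 0.704
endloop
endfacet
facet normal 0.934 -0.089 0.347
outer loop
vertex 1.044 0.322 1.825
vertex 1.48 0.523 0.704
vertex 1.288 1.46 1.461
endloop
endfacet
facet normal -0.025 -0.309 0.951
outer loop
vertex -0.16 0.147 1.736
vertex 1.044 0.322 1.825
vertex 0.275 1.227 2.099
endloop
endfacet
facet normal -0.910 -0.356 0.210
outer loop
vertex -0.468 0.24 0.559
vertex -0.16 0.147 1.736
vertex -0.66 1.177 1.316
endloop
endfacet
facet normal -0.498 -0.165 -0.851
outer loop
vertex 0.545 0.473 -0.079
vertex -0.468 0.24 0.559
vertex -0.224 1.378 0.195
endloop
endfacet
facet normal 0.642 -0.001 -0.767
outer loop
vertex 1.48 0.523 0.704
vertex 0.545 0.473 -0.079
vertex 0.98 1.553 0.284
endloop
endfacet

endsolid


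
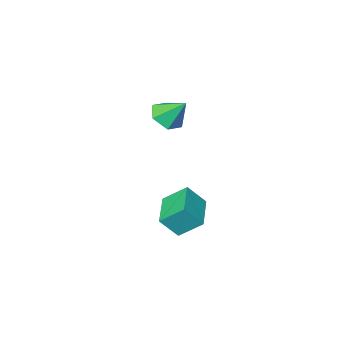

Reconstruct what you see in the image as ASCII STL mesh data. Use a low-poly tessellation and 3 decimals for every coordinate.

solid 
facet normal -0.602 -0.783 0.160
outer loop
vertex -1.418 1.578 -2.073
vertex -2.23 1.984 -3.139
vertex -0.572 0.73 -3.04
endloop
endfacet
facet normal 0.580 -0.289 0.761
outer loop
vertex 0.63 2.296 -3.361
vertex -1.418 1.578 -2.073
vertex -0.572 0.73 -3.04
endloop
endfacet
facet normal -0.602 -0.783 0.160
outer loop
vertex -0.572 0.73 -3.04
vertex -2.23 1.984 -3.139
vertex -1.384 1.136 -4.106
endloop
endfacet
facet normal 0.550 -0.551 -0.628
outer loop
vertex -1.384 1.136 -4.106
vertex 0.63 2.296 -3.361
vertex -0.572 0.73 -3.04
endloop
endfacet
facet normal -0.550 0.551 0.628
outer loop
vertex -1.418 1.578 -2.073
vertex -1.028 3.55 -3.46
vertex -2.23 1.984 -3.139
endloop
endfacet
facet normal 0.580 -0.289 0.761
outer loop
vertex -0.216 3.144 -2.394
vertex -1.418 1.578 -2.073
vertex 0.63 2.296 -3.361
endloop
endfacet
facet normal -0.550 0.551 0.628
outer loop
vertex -0.216 3.144 -2.394
vertex -1.028 3.55 -3.46
vertex -1.418 1.578 -2.073
endloop
endfacet
facet normal -0.580 0.289 -0.761
outer loop
vertex -2.23 1.984 -3.139
vertex -1.028 3.55 -3.46
vertex -1.384 1.136 -4.106
endloop
endfacet
facet normal 0.550 -0.551 -0.628
outer loop
vertex -0.182 2.702 -4.427
vertex 0.63 2.296 -3.361
vertex -1.384 1.136 -4.106
endloop
endfacet
facet normal -0.580 0.289 -0.761
outer loop
vertex -1.384 1.136 -4.106
vertex -1.028 3.55 -3.46
vertex -0.182 2.702 -4.427
endloop
endfacet
facet normal 0.602 0.783 -0.160
outer loop
vertex -0.182 2.702 -4.427
vertex -0.216 3.144 -2.394
vertex 0.63 2.296 -3.361
endloop
endfacet
facet normal 0.602 0.783 -0.160
outer loop
vertex -1.028 3.55 -3.46
vertex -0.216 3.144 -2.394
vertex -0.182 2.702 -4.427
endloop
endfacet
facet normal 0.302 -0.595 -0.745
outer loop
vertex -0.17 0.509 2.512
vertex -1.094 0.306 2.299
vertex -0.654 1.059 1.876
endloop
endfacet
facet normal 0.572 0.784 0.243
outer loop
vertex -0.17 0.509 2.512
vertex -0.654 1.059 1.876
vertex -1.566 1.234 3.461
endloop
endfacet
facet normal 0.303 -0.595 -0.744
outer loop
vertex -0.654 1.059 1.876
vertex -1.094 0.306 2.299
vertex -1.578 0.855 1.663
endloop
endfacet
facet normal -0.166 0.965 -0.202
outer loop
vertex -0.654 1.059 1.876
vertex -1.578 0.855 1.663
vertex -1.566 1.234 3.461
endloop
endfacet
facet normal 0.302 -0.596 -0.744
outer loop
vertex -1.578 0.855 1.663
vertex -1.094 0.306 2.299
vertex -2.018 0.102 2.087
endloop
endfacet
facet normal -0.881 0.463 -0.092
outer loop
vertex -1.578 0.855 1.663
vertex -2.018 0.102 2.087
vertex -1.566 1.234 3.461
endloop
endfacet
facet normal 0.302 -0.595 -0.745
outer loop
vertex -2.018 0.102 2.087
vertex -1.094 0.306 2.299
vertex -1.534 -0.448 2.723
endloop
endfacet
facet normal -0.859 -0.220 0.463
outer loop
vertex -2.018 0.102 2.087
vertex -1.534 -0.448 2.723
vertex -1.566 1.234 3.461
endloop
endfacet
facet normal 0.303 -0.595 -0.744
outer loop
vertex -1.534 -0.448 2.723
vertex -1.094 0.306 2.299
vertex -0.61 -0.244 2.936
endloop
endfacet
facet normal -0.121 -0.401 0.908
outer loop
vertex -1.534 -0.448 2.723
vertex -0.61 -0.244 2.936
vertex -1.566 1.234 3.461
endloop
endfacet
facet normal 0.302 -0.596 -0.744
outer loop
vertex -0.61 -0.244 2.936
vertex -1.094 0.306 2.299
vertex -0.17 0.509 2.512
endloop
endfacet
facet normal 0.595 0.101 0.797
outer loop
vertex -0.61 -0.244 2.936
vertex -0.17 0.509 2.512
vertex -1.566 1.234 3.461
endloop
endfacet

endsolid


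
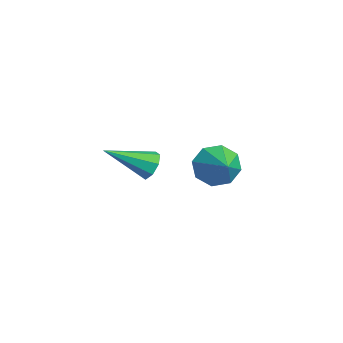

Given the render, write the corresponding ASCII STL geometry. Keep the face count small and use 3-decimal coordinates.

solid 
facet normal 0.145 0.858 -0.493
outer loop
vertex 3.42 -2.415 2.66
vertex 2.966 -2.509 2.363
vertex 3.074 -2.254 2.838
endloop
endfacet
facet normal 0.482 0.070 0.873
outer loop
vertex 3.42 -2.415 2.66
vertex 3.074 -2.254 2.838
vertex 2.734 -3.891 3.157
endloop
endfacet
facet normal 0.144 0.858 -0.493
outer loop
vertex 3.074 -2.254 2.838
vertex 2.966 -2.509 2.363
vertex 2.665 -2.243 2.738
endloop
endfacet
facet normal -0.225 0.231 0.946
outer loop
vertex 3.074 -2.254 2.838
vertex 2.665 -2.243 2.738
vertex 2.734 -3.891 3.157
endloop
endfacet
facet normal 0.143 0.858 -0.494
outer loop
vertex 2.665 -2.243 2.738
vertex 2.966 -2.509 2.363
vertex 2.433 -2.388 2.419
endloop
endfacet
facet normal -0.826 0.106 0.553
outer loop
vertex 2.665 -2.243 2.738
vertex 2.433 -2.388 2.419
vertex 2.734 -3.891 3.157
endloop
endfacet
facet normal 0.143 0.858 -0.493
outer loop
vertex 2.433 -2.388 2.419
vertex 2.966 -2.509 2.363
vertex 2.513 -2.604 2.066
endloop
endfacet
facet normal -0.970 -0.232 -0.078
outer loop
vertex 2.433 -2.388 2.419
vertex 2.513 -2.604 2.066
vertex 2.734 -3.891 3.157
endloop
endfacet
facet normal 0.143 0.858 -0.493
outer loop
vertex 2.513 -2.604 2.066
vertex 2.966 -2.509 2.363
vertex 2.859 -2.764 1.888
endloop
endfacet
facet normal -0.568 -0.587 -0.577
outer loop
vertex 2.513 -2.604 2.066
vertex 2.859 -2.764 1.888
vertex 2.734 -3.891 3.157
endloop
endfacet
facet normal 0.146 0.858 -0.493
outer loop
vertex 2.859 -2.764 1.888
vertex 2.966 -2.509 2.363
vertex 3.267 -2.776 1.988
endloop
endfacet
facet normal 0.137 -0.747 -0.650
outer loop
vertex 2.859 -2.764 1.888
vertex 3.267 -2.776 1.988
vertex 2.734 -3.891 3.157
endloop
endfacet
facet normal 0.145 0.857 -0.494
outer loop
vertex 3.267 -2.776 1.988
vertex 2.966 -2.509 2.363
vertex 3.5 -2.631 2.308
endloop
endfacet
facet normal 0.740 -0.622 -0.256
outer loop
vertex 3.267 -2.776 1.988
vertex 3.5 -2.631 2.308
vertex 2.734 -3.891 3.157
endloop
endfacet
facet normal 0.145 0.858 -0.493
outer loop
vertex 3.5 -2.631 2.308
vertex 2.966 -2.509 2.363
vertex 3.42 -2.415 2.66
endloop
endfacet
facet normal 0.883 -0.284 0.375
outer loop
vertex 3.5 -2.631 2.308
vertex 3.42 -2.415 2.66
vertex 2.734 -3.891 3.157
endloop
endfacet
facet normal -0.885 0.060 -0.462
outer loop
vertex 1.184 0.75 -0.083
vertex 0.819 0.419 0.572
vertex 0.997 1.182 0.331
endloop
endfacet
facet normal 0.757 0.592 -0.276
outer loop
vertex 1.184 0.75 -0.083
vertex 0.997 1.182 0.331
vertex 1.961 0.341 1.168
endloop
endfacet
facet normal -0.885 0.061 -0.462
outer loop
vertex 0.997 1.182 0.331
vertex 0.819 0.419 0.572
vertex 0.706 1.168 0.887
endloop
endfacet
facet normal 0.485 0.830 0.275
outer loop
vertex 0.997 1.182 0.331
vertex 0.706 1.168 0.887
vertex 1.961 0.341 1.168
endloop
endfacet
facet normal -0.885 0.061 -0.461
outer loop
vertex 0.706 1.168 0.887
vertex 0.819 0.419 0.572
vertex 0.481 0.714 1.259
endloop
endfacet
facet normal 0.191 0.564 0.804
outer loop
vertex 0.706 1.168 0.887
vertex 0.481 0.714 1.259
vertex 1.961 0.341 1.168
endloop
endfacet
facet normal -0.885 0.060 -0.461
outer loop
vertex 0.481 0.714 1.259
vertex 0.819 0.419 0.572
vertex 0.455 0.088 1.228
endloop
endfacet
facet normal 0.048 -0.051 0.998
outer loop
vertex 0.481 0.714 1.259
vertex 0.455 0.088 1.228
vertex 1.961 0.341 1.168
endloop
endfacet
facet normal -0.885 0.060 -0.461
outer loop
vertex 0.455 0.088 1.228
vertex 0.819 0.419 0.572
vertex 0.641 -0.344 0.814
endloop
endfacet
facet normal 0.139 -0.653 0.744
outer loop
vertex 0.455 0.088 1.228
vertex 0.641 -0.344 0.814
vertex 1.961 0.341 1.168
endloop
endfacet
facet normal -0.885 0.060 -0.462
outer loop
vertex 0.641 -0.344 0.814
vertex 0.819 0.419 0.572
vertex 0.932 -0.33 0.258
endloop
endfacet
facet normal 0.411 -0.891 0.193
outer loop
vertex 0.641 -0.344 0.814
vertex 0.932 -0.33 0.258
vertex 1.961 0.341 1.168
endloop
endfacet
facet normal -0.885 0.060 -0.462
outer loop
vertex 0.932 -0.33 0.258
vertex 0.819 0.419 0.572
vertex 1.157 0.123 -0.114
endloop
endfacet
facet normal 0.705 -0.625 -0.335
outer loop
vertex 0.932 -0.33 0.258
vertex 1.157 0.123 -0.114
vertex 1.961 0.341 1.168
endloop
endfacet
facet normal -0.885 0.061 -0.462
outer loop
vertex 1.157 0.123 -0.114
vertex 0.819 0.419 0.572
vertex 1.184 0.75 -0.083
endloop
endfacet
facet normal 0.848 -0.010 -0.530
outer loop
vertex 1.157 0.123 -0.114
vertex 1.184 0.75 -0.083
vertex 1.961 0.341 1.168
endloop
endfacet

endsolid


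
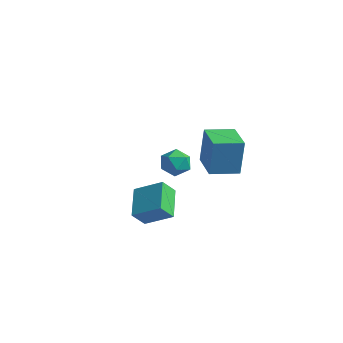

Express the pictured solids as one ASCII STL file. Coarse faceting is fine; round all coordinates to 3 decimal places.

solid 
facet normal -0.841 0.541 -0.019
outer loop
vertex 2.21 -1.12 0.817
vertex 2.901 -0.051 0.684
vertex 2.141 -1.286 -0.873
endloop
endfacet
facet normal -0.540 -0.835 0.104
outer loop
vertex 3.419 -2.109 -0.844
vertex 2.21 -1.12 0.817
vertex 2.141 -1.286 -0.873
endloop
endfacet
facet normal -0.841 0.541 -0.019
outer loop
vertex 2.141 -1.286 -0.873
vertex 2.901 -0.051 0.684
vertex 2.832 -0.217 -1.006
endloop
endfacet
facet normal -0.040 -0.098 -0.994
outer loop
vertex 2.832 -0.217 -1.006
vertex 3.419 -2.109 -0.844
vertex 2.141 -1.286 -0.873
endloop
endfacet
facet normal 0.040 0.098 0.994
outer loop
vertex 2.21 -1.12 0.817
vertex 4.179 -0.874 0.713
vertex 2.901 -0.051 0.684
endloop
endfacet
facet normal -0.540 -0.835 0.104
outer loop
vertex 3.488 -1.943 0.846
vertex 2.21 -1.12 0.817
vertex 3.419 -2.109 -0.844
endloop
endfacet
facet normal 0.040 0.098 0.994
outer loop
vertex 3.488 -1.943 0.846
vertex 4.179 -0.874 0.713
vertex 2.21 -1.12 0.817
endloop
endfacet
facet normal 0.540 0.835 -0.104
outer loop
vertex 2.901 -0.051 0.684
vertex 4.179 -0.874 0.713
vertex 2.832 -0.217 -1.006
endloop
endfacet
facet normal -0.040 -0.098 -0.994
outer loop
vertex 4.11 -1.04 -0.977
vertex 3.419 -2.109 -0.844
vertex 2.832 -0.217 -1.006
endloop
endfacet
facet normal 0.540 0.835 -0.104
outer loop
vertex 2.832 -0.217 -1.006
vertex 4.179 -0.874 0.713
vertex 4.11 -1.04 -0.977
endloop
endfacet
facet normal 0.841 -0.541 0.019
outer loop
vertex 4.11 -1.04 -0.977
vertex 3.488 -1.943 0.846
vertex 3.419 -2.109 -0.844
endloop
endfacet
facet normal 0.841 -0.541 0.019
outer loop
vertex 4.179 -0.874 0.713
vertex 3.488 -1.943 0.846
vertex 4.11 -1.04 -0.977
endloop
endfacet
facet normal -0.321 0.819 0.476
outer loop
vertex -1.615 2.089 -3.652
vertex -2.352 1.883 -3.795
vertex -2.0 1.643 -3.144
endloop
endfacet
facet normal 0.300 0.593 0.748
outer loop
vertex -1.615 2.089 -3.652
vertex -2.0 1.643 -3.144
vertex -1.258 1.485 -3.316
endloop
endfacet
facet normal 0.781 0.584 0.221
outer loop
vertex -1.615 2.089 -3.652
vertex -1.258 1.485 -3.316
vertex -1.151 1.628 -4.073
endloop
endfacet
facet normal 0.458 0.805 -0.377
outer loop
vertex -1.615 2.089 -3.652
vertex -1.151 1.628 -4.073
vertex -1.827 1.874 -4.369
endloop
endfacet
facet normal -0.223 0.950 -0.219
outer loop
vertex -1.615 2.089 -3.652
vertex -1.827 1.874 -4.369
vertex -2.352 1.883 -3.795
endloop
endfacet
facet normal 0.210 -0.077 0.975
outer loop
vertex -1.258 1.485 -3.316
vertex -2.0 1.643 -3.144
vertex -1.773 0.906 -3.251
endloop
endfacet
facet normal -0.794 0.287 0.535
outer loop
vertex -2.0 1.643 -3.144
vertex -2.352 1.883 -3.795
vertex -2.449 1.152 -3.547
endloop
endfacet
facet normal -0.636 0.499 -0.589
outer loop
vertex -2.352 1.883 -3.795
vertex -1.827 1.874 -4.369
vertex -2.342 1.295 -4.304
endloop
endfacet
facet normal 0.466 0.266 -0.844
outer loop
vertex -1.827 1.874 -4.369
vertex -1.151 1.628 -4.073
vertex -1.6 1.137 -4.476
endloop
endfacet
facet normal 0.988 -0.089 0.123
outer loop
vertex -1.151 1.628 -4.073
vertex -1.258 1.485 -3.316
vertex -1.248 0.897 -3.825
endloop
endfacet
facet normal -0.458 -0.805 0.377
outer loop
vertex -1.985 0.691 -3.968
vertex -1.773 0.906 -3.251
vertex -2.449 1.152 -3.547
endloop
endfacet
facet normal -0.781 -0.584 -0.221
outer loop
vertex -1.985 0.691 -3.968
vertex -2.449 1.152 -3.547
vertex -2.342 1.295 -4.304
endloop
endfacet
facet normal -0.300 -0.593 -0.748
outer loop
vertex -1.985 0.691 -3.968
vertex -2.342 1.295 -4.304
vertex -1.6 1.137 -4.476
endloop
endfacet
facet normal 0.321 -0.819 -0.476
outer loop
vertex -1.985 0.691 -3.968
vertex -1.6 1.137 -4.476
vertex -1.248 0.897 -3.825
endloop
endfacet
facet normal 0.223 -0.950 0.219
outer loop
vertex -1.985 0.691 -3.968
vertex -1.248 0.897 -3.825
vertex -1.773 0.906 -3.251
endloop
endfacet
facet normal -0.466 -0.266 0.844
outer loop
vertex -2.449 1.152 -3.547
vertex -1.773 0.906 -3.251
vertex -2.0 1.643 -3.144
endloop
endfacet
facet normal -0.988 0.089 -0.123
outer loop
vertex -2.342 1.295 -4.304
vertex -2.449 1.152 -3.547
vertex -2.352 1.883 -3.795
endloop
endfacet
facet normal -0.210 0.077 -0.975
outer loop
vertex -1.6 1.137 -4.476
vertex -2.342 1.295 -4.304
vertex -1.827 1.874 -4.369
endloop
endfacet
facet normal 0.794 -0.287 -0.535
outer loop
vertex -1.248 0.897 -3.825
vertex -1.6 1.137 -4.476
vertex -1.151 1.628 -4.073
endloop
endfacet
facet normal 0.636 -0.499 0.589
outer loop
vertex -1.773 0.906 -3.251
vertex -1.248 0.897 -3.825
vertex -1.258 1.485 -3.316
endloop
endfacet
facet normal -0.792 -0.381 -0.477
outer loop
vertex 0.844 -3.743 -2.102
vertex 0.984 -3.16 -2.8
vertex 1.743 -4.766 -2.778
endloop
endfacet
facet normal -0.151 -0.634 0.758
outer loop
vertex 2.836 -4.24 -2.12
vertex 0.844 -3.743 -2.102
vertex 1.743 -4.766 -2.778
endloop
endfacet
facet normal -0.792 -0.381 -0.477
outer loop
vertex 1.743 -4.766 -2.778
vertex 0.984 -3.16 -2.8
vertex 1.882 -4.182 -3.476
endloop
endfacet
facet normal 0.591 -0.672 -0.445
outer loop
vertex 1.882 -4.182 -3.476
vertex 2.836 -4.24 -2.12
vertex 1.743 -4.766 -2.778
endloop
endfacet
facet normal -0.591 0.673 0.444
outer loop
vertex 0.844 -3.743 -2.102
vertex 2.077 -2.634 -2.142
vertex 0.984 -3.16 -2.8
endloop
endfacet
facet normal -0.151 -0.634 0.758
outer loop
vertex 1.938 -3.218 -1.444
vertex 0.844 -3.743 -2.102
vertex 2.836 -4.24 -2.12
endloop
endfacet
facet normal -0.591 0.673 0.445
outer loop
vertex 1.938 -3.218 -1.444
vertex 2.077 -2.634 -2.142
vertex 0.844 -3.743 -2.102
endloop
endfacet
facet normal 0.151 0.634 -0.758
outer loop
vertex 0.984 -3.16 -2.8
vertex 2.077 -2.634 -2.142
vertex 1.882 -4.182 -3.476
endloop
endfacet
facet normal 0.591 -0.674 -0.444
outer loop
vertex 2.976 -3.657 -2.818
vertex 2.836 -4.24 -2.12
vertex 1.882 -4.182 -3.476
endloop
endfacet
facet normal 0.152 0.634 -0.758
outer loop
vertex 1.882 -4.182 -3.476
vertex 2.077 -2.634 -2.142
vertex 2.976 -3.657 -2.818
endloop
endfacet
facet normal 0.792 0.381 0.477
outer loop
vertex 2.976 -3.657 -2.818
vertex 1.938 -3.218 -1.444
vertex 2.836 -4.24 -2.12
endloop
endfacet
facet normal 0.792 0.381 0.477
outer loop
vertex 2.077 -2.634 -2.142
vertex 1.938 -3.218 -1.444
vertex 2.976 -3.657 -2.818
endloop
endfacet

endsolid


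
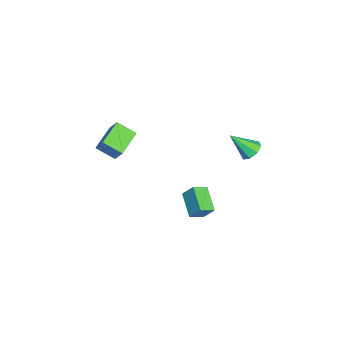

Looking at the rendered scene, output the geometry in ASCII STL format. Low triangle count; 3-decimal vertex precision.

solid 
facet normal -0.545 0.738 -0.398
outer loop
vertex 1.07 1.334 -0.47
vertex 2.249 1.84 -1.146
vertex 0.873 0.78 -1.228
endloop
endfacet
facet normal -0.813 -0.349 0.466
outer loop
vertex 1.331 0.16 -0.894
vertex 1.07 1.334 -0.47
vertex 0.873 0.78 -1.228
endloop
endfacet
facet normal -0.545 0.738 -0.398
outer loop
vertex 0.873 0.78 -1.228
vertex 2.249 1.84 -1.146
vertex 2.052 1.286 -1.904
endloop
endfacet
facet normal -0.205 -0.577 -0.790
outer loop
vertex 2.052 1.286 -1.904
vertex 1.331 0.16 -0.894
vertex 0.873 0.78 -1.228
endloop
endfacet
facet normal 0.205 0.577 0.790
outer loop
vertex 1.07 1.334 -0.47
vertex 2.707 1.22 -0.812
vertex 2.249 1.84 -1.146
endloop
endfacet
facet normal -0.813 -0.349 0.466
outer loop
vertex 1.528 0.714 -0.136
vertex 1.07 1.334 -0.47
vertex 1.331 0.16 -0.894
endloop
endfacet
facet normal 0.205 0.577 0.790
outer loop
vertex 1.528 0.714 -0.136
vertex 2.707 1.22 -0.812
vertex 1.07 1.334 -0.47
endloop
endfacet
facet normal 0.813 0.349 -0.466
outer loop
vertex 2.249 1.84 -1.146
vertex 2.707 1.22 -0.812
vertex 2.052 1.286 -1.904
endloop
endfacet
facet normal -0.205 -0.577 -0.790
outer loop
vertex 2.51 0.666 -1.57
vertex 1.331 0.16 -0.894
vertex 2.052 1.286 -1.904
endloop
endfacet
facet normal 0.813 0.349 -0.466
outer loop
vertex 2.052 1.286 -1.904
vertex 2.707 1.22 -0.812
vertex 2.51 0.666 -1.57
endloop
endfacet
facet normal 0.545 -0.738 0.398
outer loop
vertex 2.51 0.666 -1.57
vertex 1.528 0.714 -0.136
vertex 1.331 0.16 -0.894
endloop
endfacet
facet normal 0.545 -0.738 0.398
outer loop
vertex 2.707 1.22 -0.812
vertex 1.528 0.714 -0.136
vertex 2.51 0.666 -1.57
endloop
endfacet
facet normal -0.918 0.294 0.267
outer loop
vertex -1.022 -3.382 2.168
vertex -0.889 -2.407 1.553
vertex -1.383 -3.814 1.403
endloop
endfacet
facet normal -0.116 -0.841 0.529
outer loop
vertex 0.049 -4.273 0.987
vertex -1.022 -3.382 2.168
vertex -1.383 -3.814 1.403
endloop
endfacet
facet normal -0.918 0.294 0.267
outer loop
vertex -1.383 -3.814 1.403
vertex -0.889 -2.407 1.553
vertex -1.25 -2.84 0.788
endloop
endfacet
facet normal -0.380 -0.456 -0.805
outer loop
vertex -1.25 -2.84 0.788
vertex 0.049 -4.273 0.987
vertex -1.383 -3.814 1.403
endloop
endfacet
facet normal 0.380 0.456 0.805
outer loop
vertex -1.022 -3.382 2.168
vertex 0.543 -2.866 1.137
vertex -0.889 -2.407 1.553
endloop
endfacet
facet normal -0.115 -0.840 0.530
outer loop
vertex 0.41 -3.84 1.752
vertex -1.022 -3.382 2.168
vertex 0.049 -4.273 0.987
endloop
endfacet
facet normal 0.380 0.456 0.805
outer loop
vertex 0.41 -3.84 1.752
vertex 0.543 -2.866 1.137
vertex -1.022 -3.382 2.168
endloop
endfacet
facet normal 0.115 0.840 -0.530
outer loop
vertex -0.889 -2.407 1.553
vertex 0.543 -2.866 1.137
vertex -1.25 -2.84 0.788
endloop
endfacet
facet normal -0.380 -0.456 -0.805
outer loop
vertex 0.182 -3.298 0.372
vertex 0.049 -4.273 0.987
vertex -1.25 -2.84 0.788
endloop
endfacet
facet normal 0.115 0.841 -0.529
outer loop
vertex -1.25 -2.84 0.788
vertex 0.543 -2.866 1.137
vertex 0.182 -3.298 0.372
endloop
endfacet
facet normal 0.918 -0.294 -0.267
outer loop
vertex 0.182 -3.298 0.372
vertex 0.41 -3.84 1.752
vertex 0.049 -4.273 0.987
endloop
endfacet
facet normal 0.918 -0.294 -0.267
outer loop
vertex 0.543 -2.866 1.137
vertex 0.41 -3.84 1.752
vertex 0.182 -3.298 0.372
endloop
endfacet
facet normal -0.070 0.682 -0.728
outer loop
vertex 0.751 3.67 2.138
vertex 0.276 3.335 1.87
vertex 0.31 3.803 2.305
endloop
endfacet
facet normal 0.426 0.385 0.819
outer loop
vertex 0.751 3.67 2.138
vertex 0.31 3.803 2.305
vertex 0.384 2.305 2.97
endloop
endfacet
facet normal -0.073 0.682 -0.728
outer loop
vertex 0.31 3.803 2.305
vertex 0.276 3.335 1.87
vertex -0.151 3.661 2.218
endloop
endfacet
facet normal -0.283 0.377 0.882
outer loop
vertex 0.31 3.803 2.305
vertex -0.151 3.661 2.218
vertex 0.384 2.305 2.97
endloop
endfacet
facet normal -0.073 0.682 -0.728
outer loop
vertex -0.151 3.661 2.218
vertex 0.276 3.335 1.87
vertex -0.361 3.328 1.927
endloop
endfacet
facet normal -0.812 0.003 0.583
outer loop
vertex -0.151 3.661 2.218
vertex -0.361 3.328 1.927
vertex 0.384 2.305 2.97
endloop
endfacet
facet normal -0.073 0.681 -0.728
outer loop
vertex -0.361 3.328 1.927
vertex 0.276 3.335 1.87
vertex -0.199 2.999 1.603
endloop
endfacet
facet normal -0.850 -0.517 0.100
outer loop
vertex -0.361 3.328 1.927
vertex -0.199 2.999 1.603
vertex 0.384 2.305 2.97
endloop
endfacet
facet normal -0.072 0.681 -0.729
outer loop
vertex -0.199 2.999 1.603
vertex 0.276 3.335 1.87
vertex 0.242 2.866 1.435
endloop
endfacet
facet normal -0.375 -0.881 -0.287
outer loop
vertex -0.199 2.999 1.603
vertex 0.242 2.866 1.435
vertex 0.384 2.305 2.97
endloop
endfacet
facet normal -0.072 0.681 -0.729
outer loop
vertex 0.242 2.866 1.435
vertex 0.276 3.335 1.87
vertex 0.703 3.008 1.522
endloop
endfacet
facet normal 0.335 -0.874 -0.351
outer loop
vertex 0.242 2.866 1.435
vertex 0.703 3.008 1.522
vertex 0.384 2.305 2.97
endloop
endfacet
facet normal -0.072 0.682 -0.728
outer loop
vertex 0.703 3.008 1.522
vertex 0.276 3.335 1.87
vertex 0.913 3.341 1.813
endloop
endfacet
facet normal 0.865 -0.500 -0.052
outer loop
vertex 0.703 3.008 1.522
vertex 0.913 3.341 1.813
vertex 0.384 2.305 2.97
endloop
endfacet
facet normal -0.071 0.683 -0.727
outer loop
vertex 0.913 3.341 1.813
vertex 0.276 3.335 1.87
vertex 0.751 3.67 2.138
endloop
endfacet
facet normal 0.903 0.020 0.430
outer loop
vertex 0.913 3.341 1.813
vertex 0.751 3.67 2.138
vertex 0.384 2.305 2.97
endloop
endfacet

endsolid


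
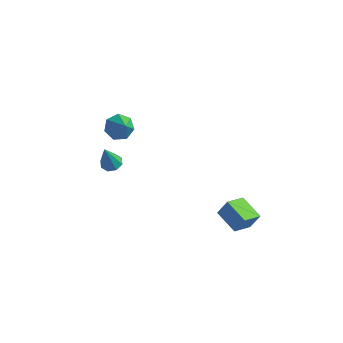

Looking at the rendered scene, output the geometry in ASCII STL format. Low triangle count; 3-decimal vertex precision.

solid 
facet normal -0.554 0.450 -0.701
outer loop
vertex -1.858 -0.508 2.612
vertex -2.518 -0.955 2.847
vertex -2.268 -0.214 3.125
endloop
endfacet
facet normal 0.786 0.525 0.327
outer loop
vertex -1.858 -0.508 2.612
vertex -2.268 -0.214 3.125
vertex -1.642 -1.665 3.953
endloop
endfacet
facet normal -0.554 0.450 -0.701
outer loop
vertex -2.268 -0.214 3.125
vertex -2.518 -0.955 2.847
vertex -2.866 -0.477 3.429
endloop
endfacet
facet normal 0.177 0.544 0.820
outer loop
vertex -2.268 -0.214 3.125
vertex -2.866 -0.477 3.429
vertex -1.642 -1.665 3.953
endloop
endfacet
facet normal -0.554 0.450 -0.701
outer loop
vertex -2.866 -0.477 3.429
vertex -2.518 -0.955 2.847
vertex -3.201 -1.1 3.294
endloop
endfacet
facet normal -0.387 0.008 0.922
outer loop
vertex -2.866 -0.477 3.429
vertex -3.201 -1.1 3.294
vertex -1.642 -1.665 3.953
endloop
endfacet
facet normal -0.554 0.451 -0.700
outer loop
vertex -3.201 -1.1 3.294
vertex -2.518 -0.955 2.847
vertex -3.022 -1.613 2.822
endloop
endfacet
facet normal -0.481 -0.679 0.555
outer loop
vertex -3.201 -1.1 3.294
vertex -3.022 -1.613 2.822
vertex -1.642 -1.665 3.953
endloop
endfacet
facet normal -0.553 0.450 -0.701
outer loop
vertex -3.022 -1.613 2.822
vertex -2.518 -0.955 2.847
vertex -2.463 -1.631 2.369
endloop
endfacet
facet normal -0.035 -0.999 -0.003
outer loop
vertex -3.022 -1.613 2.822
vertex -2.463 -1.631 2.369
vertex -1.642 -1.665 3.953
endloop
endfacet
facet normal -0.554 0.450 -0.700
outer loop
vertex -2.463 -1.631 2.369
vertex -2.518 -0.955 2.847
vertex -1.945 -1.139 2.275
endloop
endfacet
facet normal 0.616 -0.713 -0.335
outer loop
vertex -2.463 -1.631 2.369
vertex -1.945 -1.139 2.275
vertex -1.642 -1.665 3.953
endloop
endfacet
facet normal -0.554 0.450 -0.700
outer loop
vertex -1.945 -1.139 2.275
vertex -2.518 -0.955 2.847
vertex -1.858 -0.508 2.612
endloop
endfacet
facet normal 0.982 -0.035 -0.188
outer loop
vertex -1.945 -1.139 2.275
vertex -1.858 -0.508 2.612
vertex -1.642 -1.665 3.953
endloop
endfacet
facet normal -0.399 -0.312 -0.862
outer loop
vertex 2.647 0.522 -3.507
vertex 2.958 1.725 -4.086
vertex 4.015 -0.038 -3.937
endloop
endfacet
facet normal -0.227 -0.878 0.422
outer loop
vertex 4.442 0.295 -3.014
vertex 2.647 0.522 -3.507
vertex 4.015 -0.038 -3.937
endloop
endfacet
facet normal -0.399 -0.312 -0.862
outer loop
vertex 4.015 -0.038 -3.937
vertex 2.958 1.725 -4.086
vertex 4.326 1.164 -4.516
endloop
endfacet
facet normal 0.888 -0.364 -0.279
outer loop
vertex 4.326 1.164 -4.516
vertex 4.442 0.295 -3.014
vertex 4.015 -0.038 -3.937
endloop
endfacet
facet normal -0.888 0.364 0.280
outer loop
vertex 2.647 0.522 -3.507
vertex 3.385 2.058 -3.163
vertex 2.958 1.725 -4.086
endloop
endfacet
facet normal -0.227 -0.877 0.423
outer loop
vertex 3.074 0.856 -2.584
vertex 2.647 0.522 -3.507
vertex 4.442 0.295 -3.014
endloop
endfacet
facet normal -0.888 0.364 0.279
outer loop
vertex 3.074 0.856 -2.584
vertex 3.385 2.058 -3.163
vertex 2.647 0.522 -3.507
endloop
endfacet
facet normal 0.227 0.878 -0.422
outer loop
vertex 2.958 1.725 -4.086
vertex 3.385 2.058 -3.163
vertex 4.326 1.164 -4.516
endloop
endfacet
facet normal 0.888 -0.364 -0.279
outer loop
vertex 4.753 1.498 -3.593
vertex 4.442 0.295 -3.014
vertex 4.326 1.164 -4.516
endloop
endfacet
facet normal 0.227 0.878 -0.422
outer loop
vertex 4.326 1.164 -4.516
vertex 3.385 2.058 -3.163
vertex 4.753 1.498 -3.593
endloop
endfacet
facet normal 0.399 0.312 0.862
outer loop
vertex 4.753 1.498 -3.593
vertex 3.074 0.856 -2.584
vertex 4.442 0.295 -3.014
endloop
endfacet
facet normal 0.399 0.312 0.862
outer loop
vertex 3.385 2.058 -3.163
vertex 3.074 0.856 -2.584
vertex 4.753 1.498 -3.593
endloop
endfacet
facet normal 0.035 0.315 -0.949
outer loop
vertex -3.216 0.33 -1.375
vertex -3.569 -0.173 -1.555
vertex -3.696 0.423 -1.362
endloop
endfacet
facet normal 0.168 0.781 0.601
outer loop
vertex -3.216 0.33 -1.375
vertex -3.696 0.423 -1.362
vertex -3.631 -0.727 0.115
endloop
endfacet
facet normal 0.036 0.315 -0.948
outer loop
vertex -3.696 0.423 -1.362
vertex -3.569 -0.173 -1.555
vertex -4.102 0.168 -1.462
endloop
endfacet
facet normal -0.541 0.652 0.532
outer loop
vertex -3.696 0.423 -1.362
vertex -4.102 0.168 -1.462
vertex -3.631 -0.727 0.115
endloop
endfacet
facet normal 0.035 0.313 -0.949
outer loop
vertex -4.102 0.168 -1.462
vertex -3.569 -0.173 -1.555
vertex -4.195 -0.288 -1.616
endloop
endfacet
facet normal -0.941 0.081 0.327
outer loop
vertex -4.102 0.168 -1.462
vertex -4.195 -0.288 -1.616
vertex -3.631 -0.727 0.115
endloop
endfacet
facet normal 0.035 0.315 -0.948
outer loop
vertex -4.195 -0.288 -1.616
vertex -3.569 -0.173 -1.555
vertex -3.921 -0.676 -1.735
endloop
endfacet
facet normal -0.796 -0.595 0.108
outer loop
vertex -4.195 -0.288 -1.616
vertex -3.921 -0.676 -1.735
vertex -3.631 -0.727 0.115
endloop
endfacet
facet normal 0.036 0.314 -0.949
outer loop
vertex -3.921 -0.676 -1.735
vertex -3.569 -0.173 -1.555
vertex -3.441 -0.77 -1.748
endloop
endfacet
facet normal -0.192 -0.981 0.003
outer loop
vertex -3.921 -0.676 -1.735
vertex -3.441 -0.77 -1.748
vertex -3.631 -0.727 0.115
endloop
endfacet
facet normal 0.035 0.314 -0.949
outer loop
vertex -3.441 -0.77 -1.748
vertex -3.569 -0.173 -1.555
vertex -3.035 -0.514 -1.648
endloop
endfacet
facet normal 0.519 -0.852 0.073
outer loop
vertex -3.441 -0.77 -1.748
vertex -3.035 -0.514 -1.648
vertex -3.631 -0.727 0.115
endloop
endfacet
facet normal 0.036 0.316 -0.948
outer loop
vertex -3.035 -0.514 -1.648
vertex -3.569 -0.173 -1.555
vertex -2.942 -0.059 -1.493
endloop
endfacet
facet normal 0.919 -0.282 0.277
outer loop
vertex -3.035 -0.514 -1.648
vertex -2.942 -0.059 -1.493
vertex -3.631 -0.727 0.115
endloop
endfacet
facet normal 0.037 0.314 -0.949
outer loop
vertex -2.942 -0.059 -1.493
vertex -3.569 -0.173 -1.555
vertex -3.216 0.33 -1.375
endloop
endfacet
facet normal 0.774 0.395 0.496
outer loop
vertex -2.942 -0.059 -1.493
vertex -3.216 0.33 -1.375
vertex -3.631 -0.727 0.115
endloop
endfacet

endsolid
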